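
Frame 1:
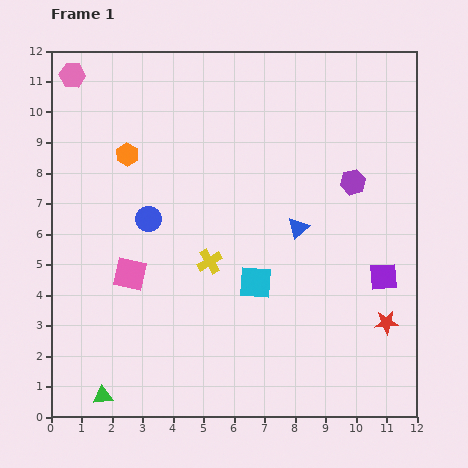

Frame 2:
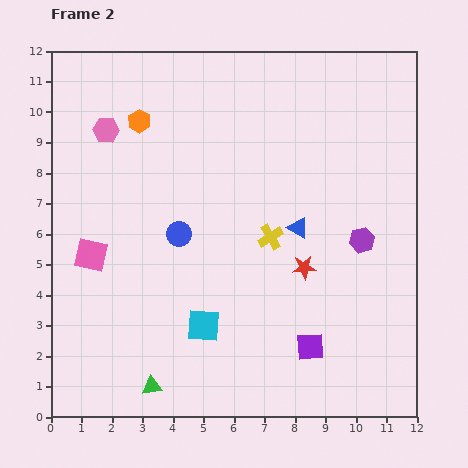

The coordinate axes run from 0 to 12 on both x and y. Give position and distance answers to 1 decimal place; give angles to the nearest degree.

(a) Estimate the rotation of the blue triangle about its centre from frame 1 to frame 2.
48° counter-clockwise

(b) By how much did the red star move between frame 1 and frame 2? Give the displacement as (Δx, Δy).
(-2.7, 1.8)

The red star was at (11.0, 3.1) in frame 1 and (8.3, 4.9) in frame 2.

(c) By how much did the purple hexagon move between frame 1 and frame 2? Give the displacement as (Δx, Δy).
(0.3, -1.9)

The purple hexagon was at (9.9, 7.7) in frame 1 and (10.2, 5.8) in frame 2.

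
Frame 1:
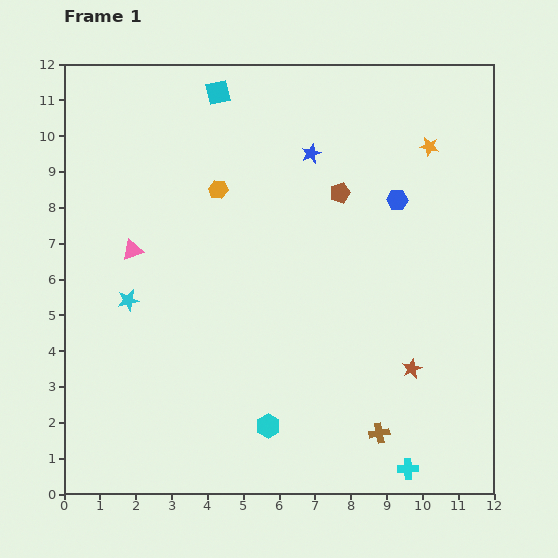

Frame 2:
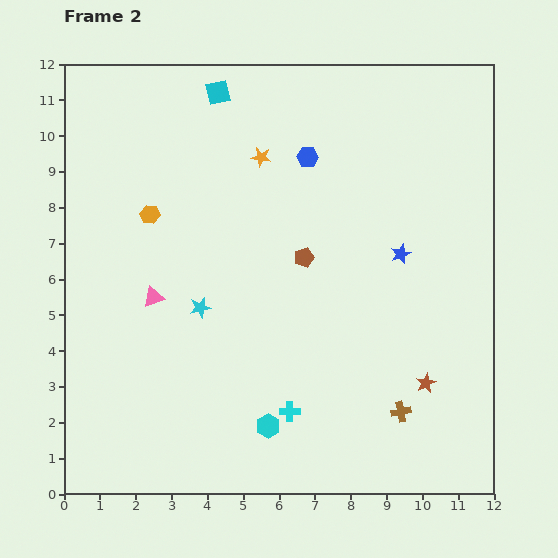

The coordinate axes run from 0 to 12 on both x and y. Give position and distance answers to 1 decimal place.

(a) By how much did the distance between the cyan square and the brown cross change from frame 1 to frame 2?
-0.2

Distance in frame 1: 10.5. Distance in frame 2: 10.3.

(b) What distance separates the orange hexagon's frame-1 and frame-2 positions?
2.0

The orange hexagon moved from (4.3, 8.5) to (2.4, 7.8), a distance of √(1.9² + 0.7²) ≈ 2.0.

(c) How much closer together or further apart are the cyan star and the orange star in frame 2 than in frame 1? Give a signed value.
-4.9

Distance in frame 1: 9.4. Distance in frame 2: 4.5.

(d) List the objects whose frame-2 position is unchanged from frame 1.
the cyan square, the cyan hexagon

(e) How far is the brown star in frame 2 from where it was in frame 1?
0.6

The brown star moved from (9.7, 3.5) to (10.1, 3.1), a distance of √(0.4² + 0.4²) ≈ 0.6.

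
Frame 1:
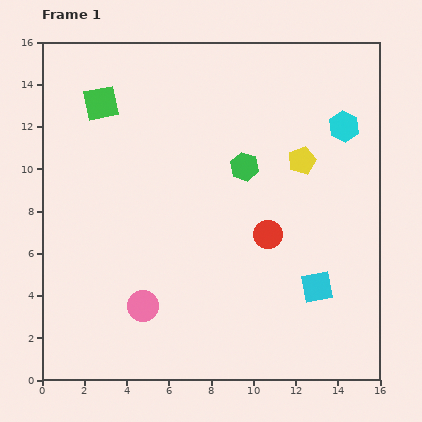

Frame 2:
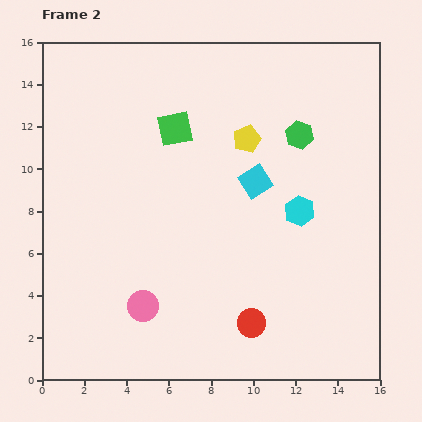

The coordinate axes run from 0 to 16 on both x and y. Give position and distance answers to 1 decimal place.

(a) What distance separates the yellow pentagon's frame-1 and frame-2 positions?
2.8

The yellow pentagon moved from (12.3, 10.4) to (9.7, 11.4), a distance of √(2.6² + 1.0²) ≈ 2.8.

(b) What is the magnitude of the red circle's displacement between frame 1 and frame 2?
4.3

The red circle moved from (10.7, 6.9) to (9.9, 2.7), a distance of √(0.8² + 4.2²) ≈ 4.3.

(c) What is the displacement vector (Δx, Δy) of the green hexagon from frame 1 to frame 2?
(2.6, 1.5)

The green hexagon was at (9.6, 10.1) in frame 1 and (12.2, 11.6) in frame 2.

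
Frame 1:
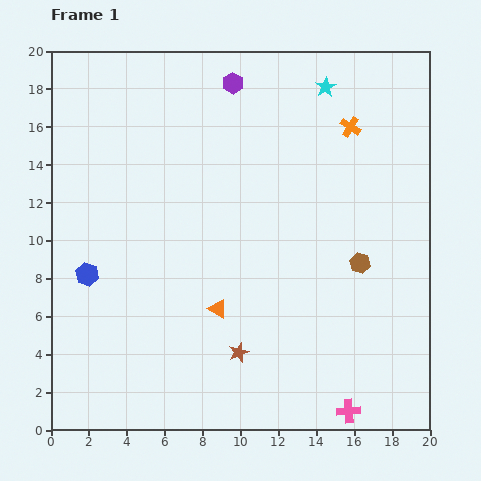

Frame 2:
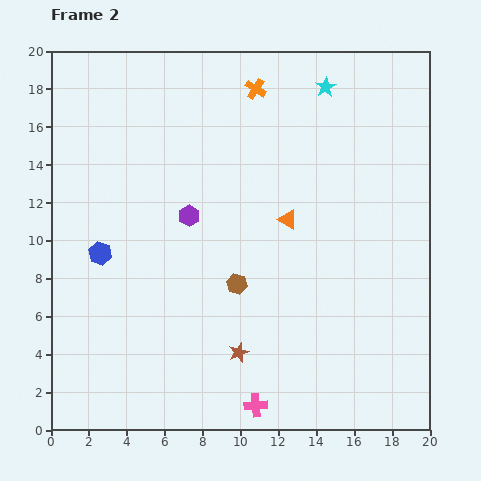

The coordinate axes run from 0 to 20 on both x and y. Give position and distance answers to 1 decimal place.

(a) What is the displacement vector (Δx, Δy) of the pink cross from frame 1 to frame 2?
(-4.9, 0.3)

The pink cross was at (15.7, 1.0) in frame 1 and (10.8, 1.3) in frame 2.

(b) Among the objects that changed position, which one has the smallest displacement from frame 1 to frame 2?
the blue hexagon

(moved 1.3)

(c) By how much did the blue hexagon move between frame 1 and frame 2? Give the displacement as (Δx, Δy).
(0.7, 1.1)

The blue hexagon was at (1.9, 8.2) in frame 1 and (2.6, 9.3) in frame 2.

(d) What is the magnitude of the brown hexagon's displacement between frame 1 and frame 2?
6.6

The brown hexagon moved from (16.3, 8.8) to (9.8, 7.7), a distance of √(6.5² + 1.1²) ≈ 6.6.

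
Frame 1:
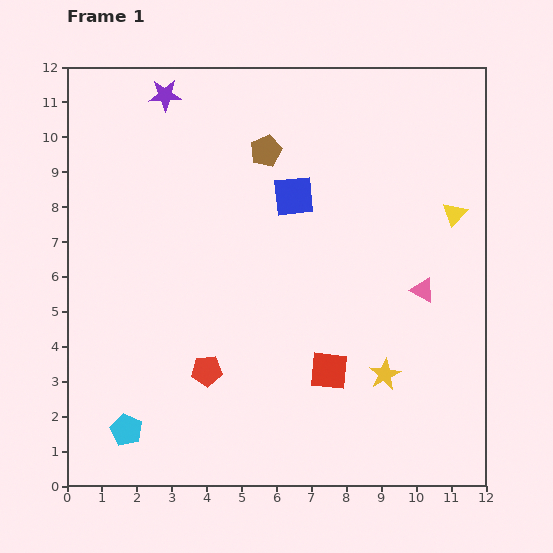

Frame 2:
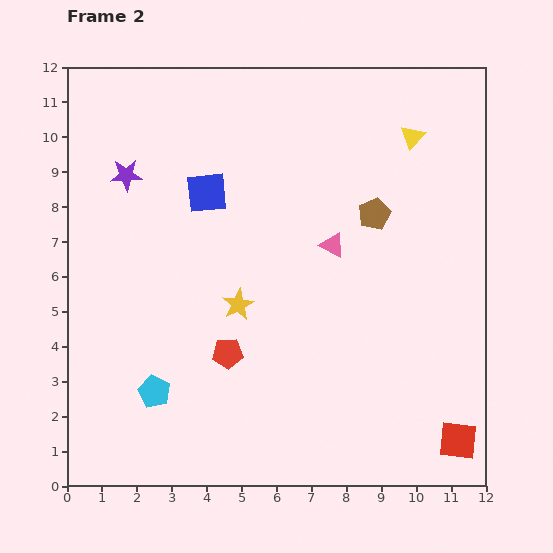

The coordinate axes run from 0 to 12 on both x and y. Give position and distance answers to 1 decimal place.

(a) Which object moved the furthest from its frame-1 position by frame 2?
the yellow star

(moved 4.7; next 4.2)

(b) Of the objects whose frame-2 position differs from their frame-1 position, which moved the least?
the red pentagon

(moved 0.8)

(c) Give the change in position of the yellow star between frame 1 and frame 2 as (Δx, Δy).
(-4.2, 2.0)

The yellow star was at (9.1, 3.2) in frame 1 and (4.9, 5.2) in frame 2.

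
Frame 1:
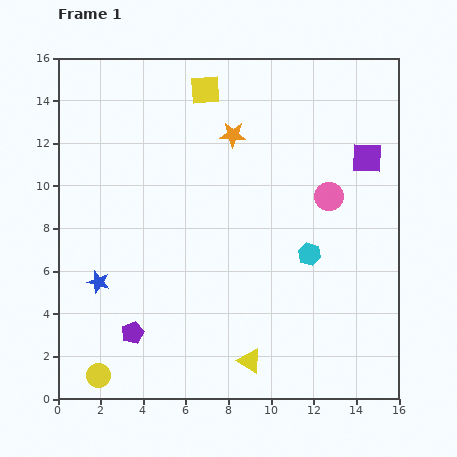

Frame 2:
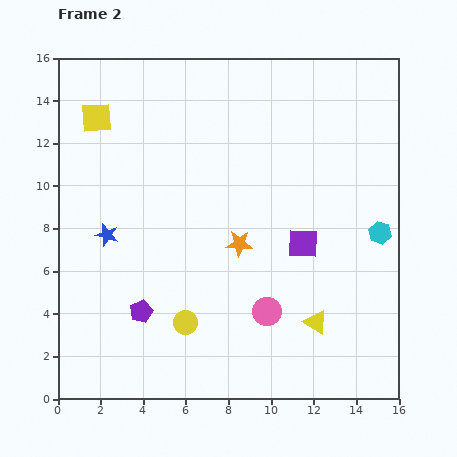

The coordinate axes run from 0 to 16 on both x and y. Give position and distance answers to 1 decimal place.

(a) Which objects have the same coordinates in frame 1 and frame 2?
none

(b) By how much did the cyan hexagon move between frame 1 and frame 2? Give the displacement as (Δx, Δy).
(3.3, 1.0)

The cyan hexagon was at (11.8, 6.8) in frame 1 and (15.1, 7.8) in frame 2.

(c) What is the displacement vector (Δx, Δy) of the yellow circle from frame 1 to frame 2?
(4.1, 2.5)

The yellow circle was at (1.9, 1.1) in frame 1 and (6.0, 3.6) in frame 2.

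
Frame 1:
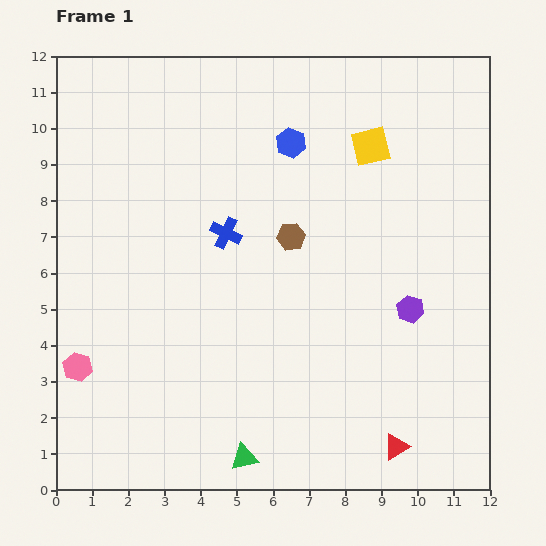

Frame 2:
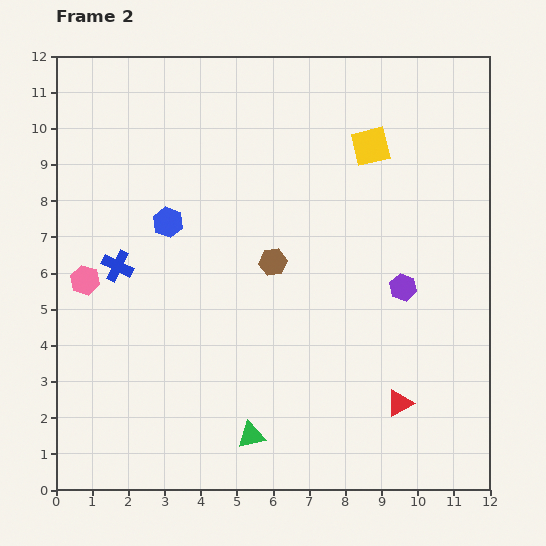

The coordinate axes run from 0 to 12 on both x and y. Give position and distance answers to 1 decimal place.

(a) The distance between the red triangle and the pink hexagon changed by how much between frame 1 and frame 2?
+0.2

Distance in frame 1: 9.1. Distance in frame 2: 9.3.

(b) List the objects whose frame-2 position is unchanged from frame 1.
the yellow square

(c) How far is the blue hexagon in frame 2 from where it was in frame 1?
4.0

The blue hexagon moved from (6.5, 9.6) to (3.1, 7.4), a distance of √(3.4² + 2.2²) ≈ 4.0.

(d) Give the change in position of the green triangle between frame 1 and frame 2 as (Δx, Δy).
(0.2, 0.6)

The green triangle was at (5.2, 0.9) in frame 1 and (5.4, 1.5) in frame 2.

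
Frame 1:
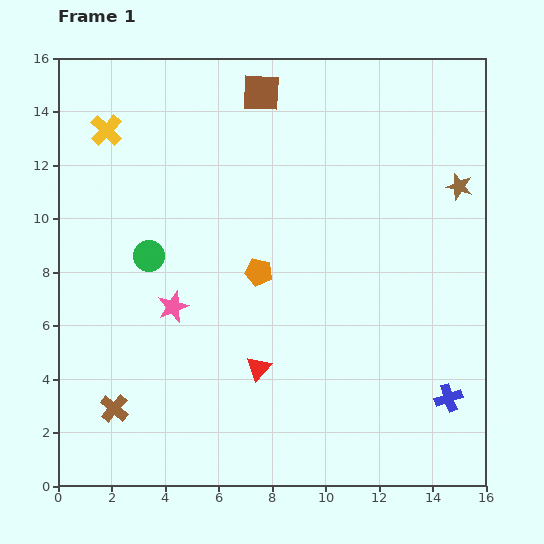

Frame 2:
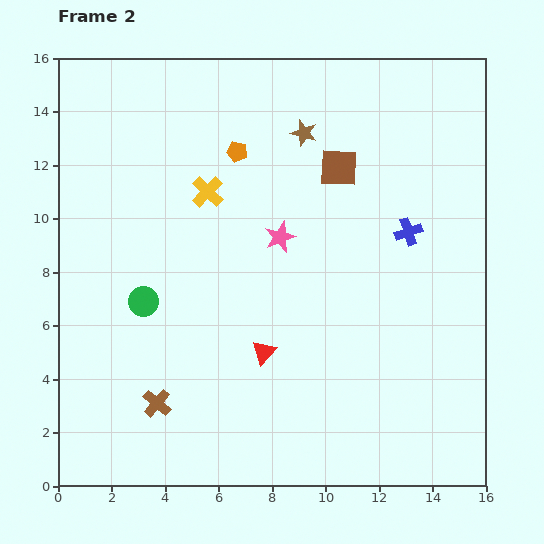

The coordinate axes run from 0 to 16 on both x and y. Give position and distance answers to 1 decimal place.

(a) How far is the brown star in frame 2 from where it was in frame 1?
6.1

The brown star moved from (15.0, 11.2) to (9.2, 13.2), a distance of √(5.8² + 2.0²) ≈ 6.1.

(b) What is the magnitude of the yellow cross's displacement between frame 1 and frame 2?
4.4

The yellow cross moved from (1.8, 13.3) to (5.6, 11.0), a distance of √(3.8² + 2.3²) ≈ 4.4.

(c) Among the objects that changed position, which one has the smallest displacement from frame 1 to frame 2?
the red triangle

(moved 0.6)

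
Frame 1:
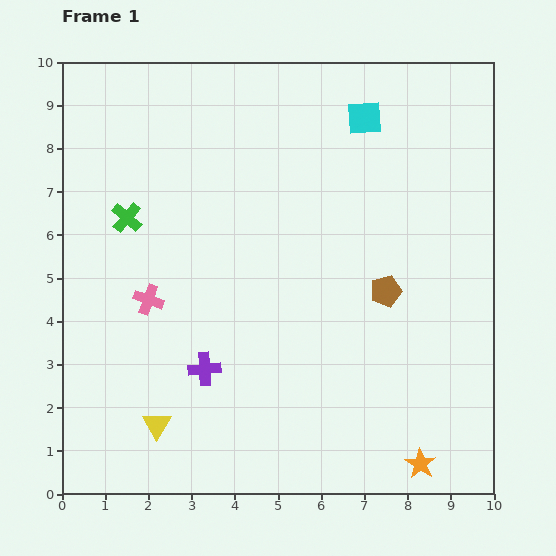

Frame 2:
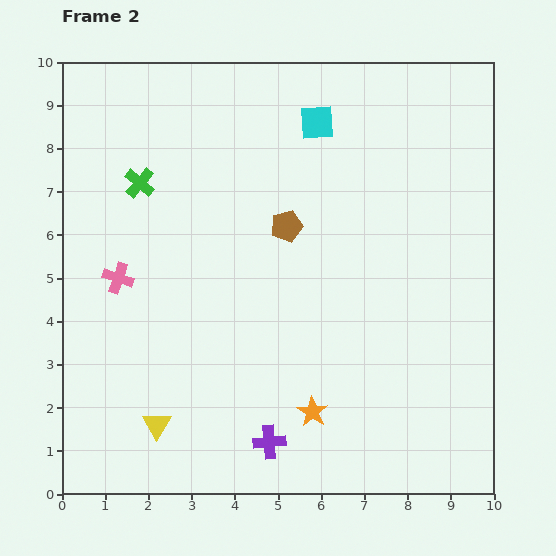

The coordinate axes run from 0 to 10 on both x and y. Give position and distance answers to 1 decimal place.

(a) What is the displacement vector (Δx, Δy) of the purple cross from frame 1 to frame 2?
(1.5, -1.7)

The purple cross was at (3.3, 2.9) in frame 1 and (4.8, 1.2) in frame 2.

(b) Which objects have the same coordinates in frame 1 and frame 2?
the yellow triangle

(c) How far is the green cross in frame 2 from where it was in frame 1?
0.9

The green cross moved from (1.5, 6.4) to (1.8, 7.2), a distance of √(0.3² + 0.8²) ≈ 0.9.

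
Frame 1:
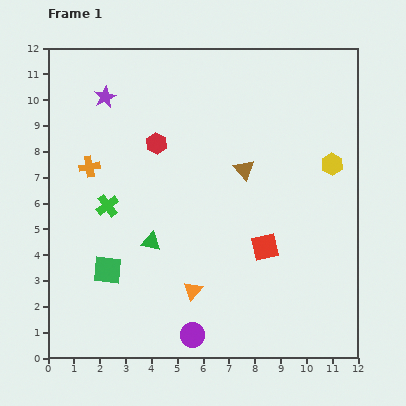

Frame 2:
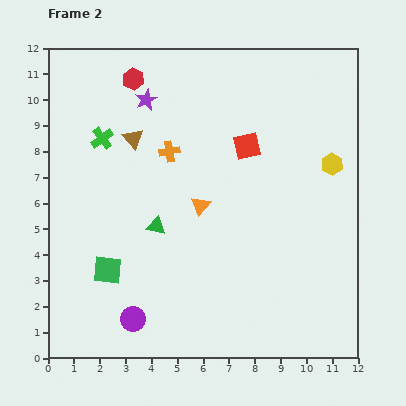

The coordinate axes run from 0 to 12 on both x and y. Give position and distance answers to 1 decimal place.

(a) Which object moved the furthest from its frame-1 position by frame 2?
the brown triangle

(moved 4.5; next 4.0)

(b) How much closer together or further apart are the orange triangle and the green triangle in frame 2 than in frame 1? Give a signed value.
-0.6

Distance in frame 1: 2.5. Distance in frame 2: 1.9.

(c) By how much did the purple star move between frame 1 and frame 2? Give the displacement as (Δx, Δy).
(1.6, -0.1)

The purple star was at (2.2, 10.1) in frame 1 and (3.8, 10.0) in frame 2.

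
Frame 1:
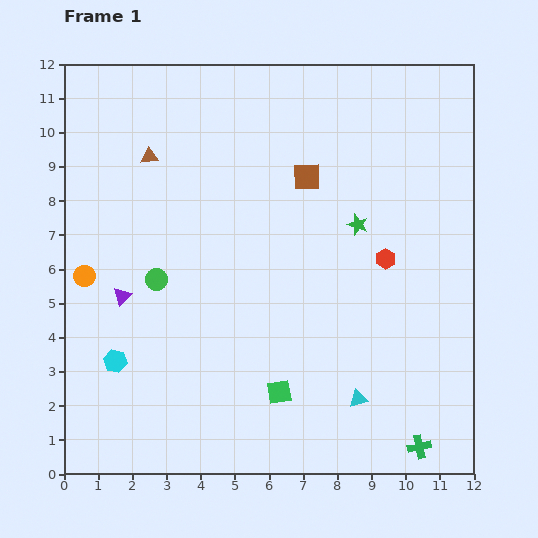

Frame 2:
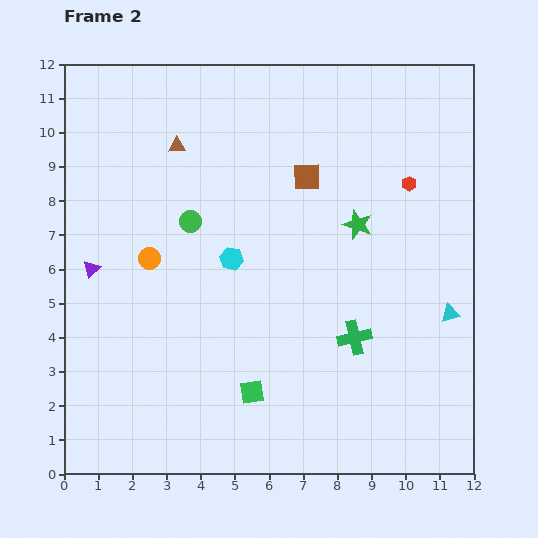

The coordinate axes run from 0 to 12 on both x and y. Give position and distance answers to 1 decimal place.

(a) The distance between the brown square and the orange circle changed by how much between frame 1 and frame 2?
-1.9

Distance in frame 1: 7.1. Distance in frame 2: 5.2.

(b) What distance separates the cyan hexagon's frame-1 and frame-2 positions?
4.5

The cyan hexagon moved from (1.5, 3.3) to (4.9, 6.3), a distance of √(3.4² + 3.0²) ≈ 4.5.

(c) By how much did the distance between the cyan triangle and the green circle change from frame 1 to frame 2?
+1.2

Distance in frame 1: 6.9. Distance in frame 2: 8.1.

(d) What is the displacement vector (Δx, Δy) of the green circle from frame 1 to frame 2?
(1.0, 1.7)

The green circle was at (2.7, 5.7) in frame 1 and (3.7, 7.4) in frame 2.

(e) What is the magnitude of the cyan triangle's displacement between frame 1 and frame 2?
3.7

The cyan triangle moved from (8.6, 2.2) to (11.3, 4.7), a distance of √(2.7² + 2.5²) ≈ 3.7.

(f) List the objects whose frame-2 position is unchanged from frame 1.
the green star, the brown square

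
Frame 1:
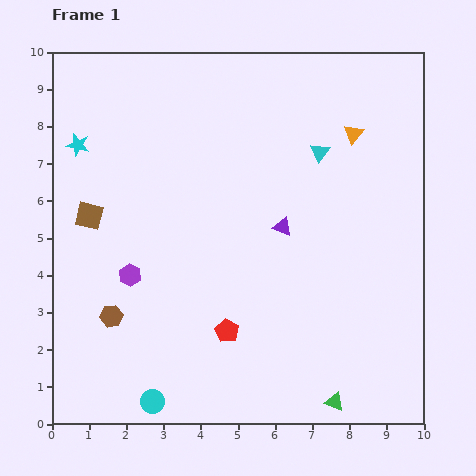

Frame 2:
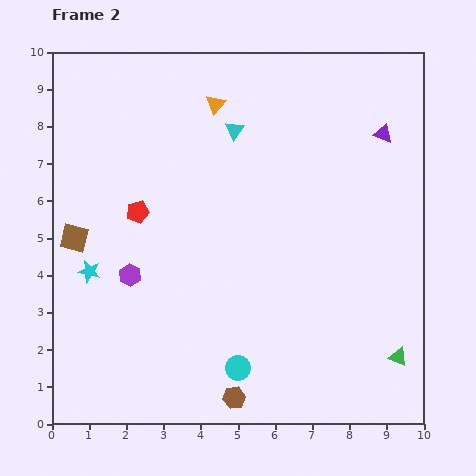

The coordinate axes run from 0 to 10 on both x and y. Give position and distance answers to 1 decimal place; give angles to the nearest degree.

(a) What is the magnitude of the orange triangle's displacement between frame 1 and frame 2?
3.8

The orange triangle moved from (8.1, 7.8) to (4.4, 8.6), a distance of √(3.7² + 0.8²) ≈ 3.8.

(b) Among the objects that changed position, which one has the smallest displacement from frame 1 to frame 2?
the brown square

(moved 0.7)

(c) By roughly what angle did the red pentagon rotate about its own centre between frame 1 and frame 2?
28° clockwise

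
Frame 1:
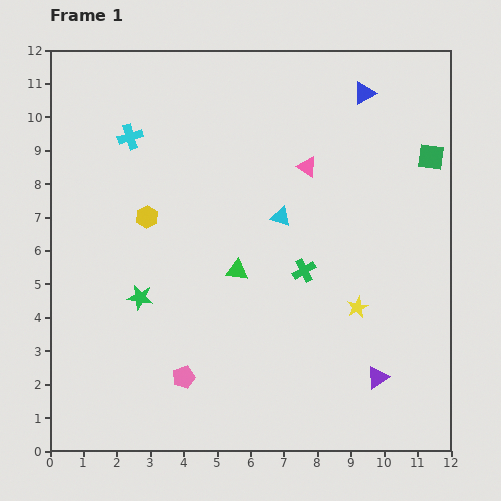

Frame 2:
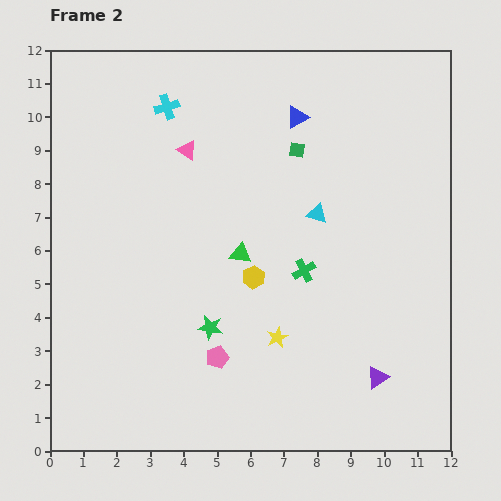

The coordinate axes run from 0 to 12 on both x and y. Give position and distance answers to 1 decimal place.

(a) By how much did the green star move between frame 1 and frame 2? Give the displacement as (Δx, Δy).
(2.1, -0.9)

The green star was at (2.7, 4.6) in frame 1 and (4.8, 3.7) in frame 2.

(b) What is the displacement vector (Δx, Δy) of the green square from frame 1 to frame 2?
(-4.0, 0.2)

The green square was at (11.4, 8.8) in frame 1 and (7.4, 9.0) in frame 2.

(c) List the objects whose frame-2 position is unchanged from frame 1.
the green cross, the purple triangle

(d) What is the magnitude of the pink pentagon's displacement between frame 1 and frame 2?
1.2

The pink pentagon moved from (4.0, 2.2) to (5.0, 2.8), a distance of √(1.0² + 0.6²) ≈ 1.2.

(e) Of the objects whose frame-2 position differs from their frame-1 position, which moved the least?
the green triangle

(moved 0.5)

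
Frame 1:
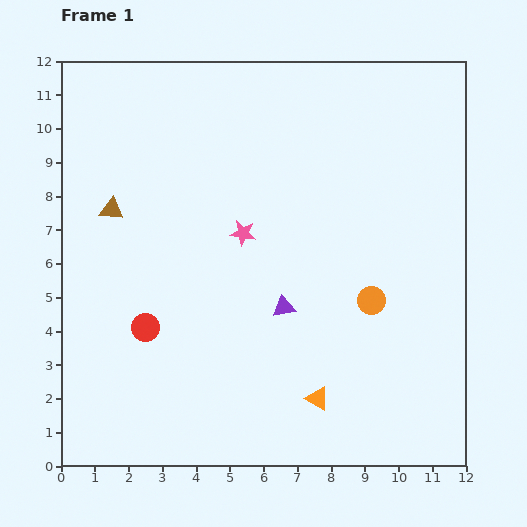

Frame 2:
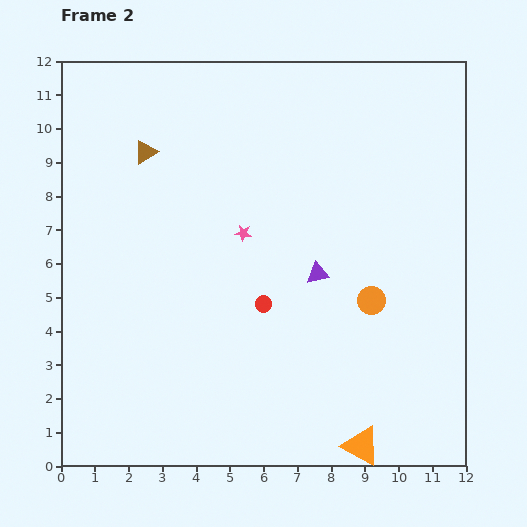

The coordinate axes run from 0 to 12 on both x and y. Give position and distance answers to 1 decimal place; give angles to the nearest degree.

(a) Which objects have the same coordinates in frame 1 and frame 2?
the pink star, the orange circle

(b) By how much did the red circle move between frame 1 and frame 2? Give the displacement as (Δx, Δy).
(3.5, 0.7)

The red circle was at (2.5, 4.1) in frame 1 and (6.0, 4.8) in frame 2.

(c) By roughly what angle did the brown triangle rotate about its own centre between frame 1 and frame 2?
37° counter-clockwise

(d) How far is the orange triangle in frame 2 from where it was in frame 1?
1.9

The orange triangle moved from (7.6, 2.0) to (8.9, 0.6), a distance of √(1.3² + 1.4²) ≈ 1.9.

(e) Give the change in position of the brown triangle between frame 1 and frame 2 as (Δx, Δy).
(1.0, 1.7)

The brown triangle was at (1.5, 7.6) in frame 1 and (2.5, 9.3) in frame 2.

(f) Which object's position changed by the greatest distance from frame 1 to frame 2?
the red circle

(moved 3.6; next 2.0)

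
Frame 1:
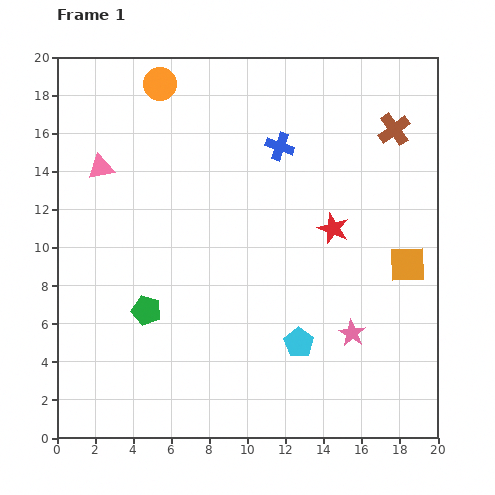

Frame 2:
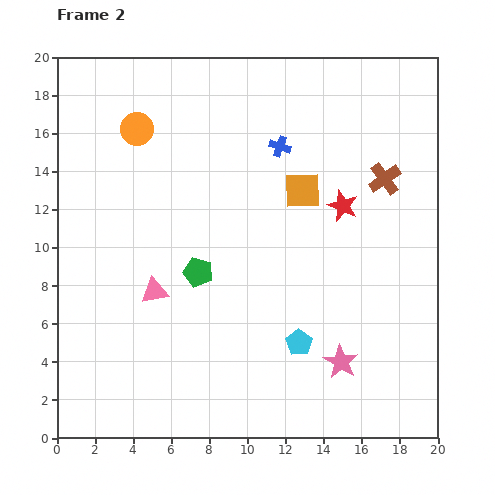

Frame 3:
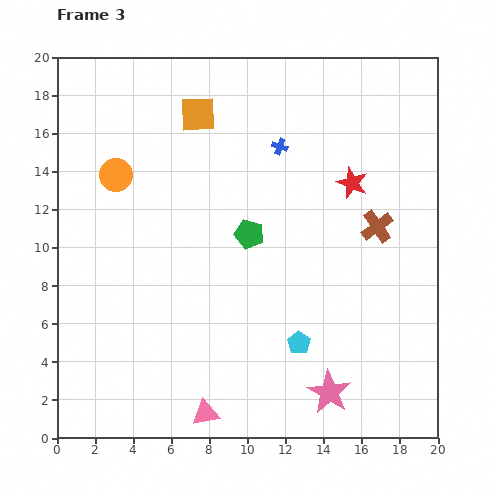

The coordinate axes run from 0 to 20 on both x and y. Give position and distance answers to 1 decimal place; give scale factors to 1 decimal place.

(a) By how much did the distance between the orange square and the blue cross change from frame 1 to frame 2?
-6.5

Distance in frame 1: 9.1. Distance in frame 2: 2.6.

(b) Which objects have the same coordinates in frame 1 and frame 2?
the blue cross, the cyan pentagon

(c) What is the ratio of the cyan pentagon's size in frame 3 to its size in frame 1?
0.8×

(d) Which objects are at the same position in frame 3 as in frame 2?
the blue cross, the cyan pentagon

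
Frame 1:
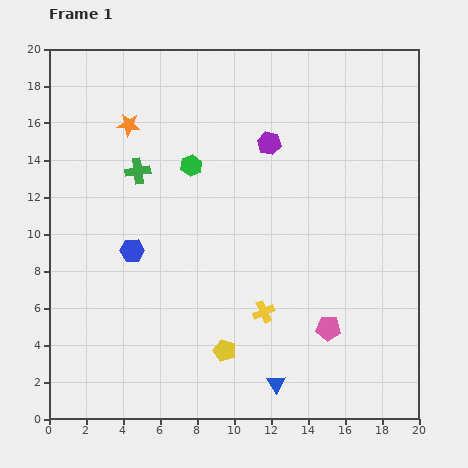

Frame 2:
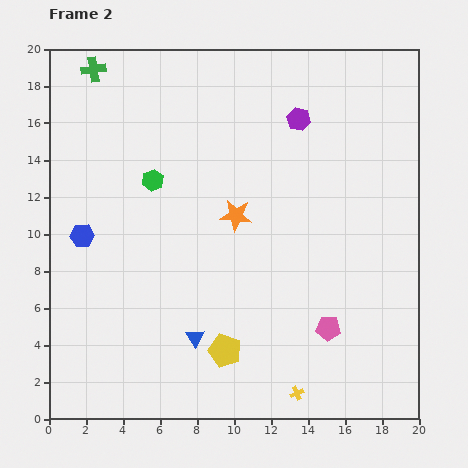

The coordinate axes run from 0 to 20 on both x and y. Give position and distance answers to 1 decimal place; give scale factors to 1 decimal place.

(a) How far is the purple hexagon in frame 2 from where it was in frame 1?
2.1

The purple hexagon moved from (11.9, 14.9) to (13.5, 16.2), a distance of √(1.6² + 1.3²) ≈ 2.1.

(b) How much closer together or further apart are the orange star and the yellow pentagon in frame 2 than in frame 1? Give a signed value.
-6.0

Distance in frame 1: 13.3. Distance in frame 2: 7.3.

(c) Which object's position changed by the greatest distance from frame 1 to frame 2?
the orange star

(moved 7.6; next 6.0)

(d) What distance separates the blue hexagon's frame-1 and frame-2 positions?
2.8

The blue hexagon moved from (4.5, 9.1) to (1.8, 9.9), a distance of √(2.7² + 0.8²) ≈ 2.8.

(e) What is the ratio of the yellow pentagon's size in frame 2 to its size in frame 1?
1.5×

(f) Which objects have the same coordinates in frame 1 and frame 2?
the yellow pentagon, the pink pentagon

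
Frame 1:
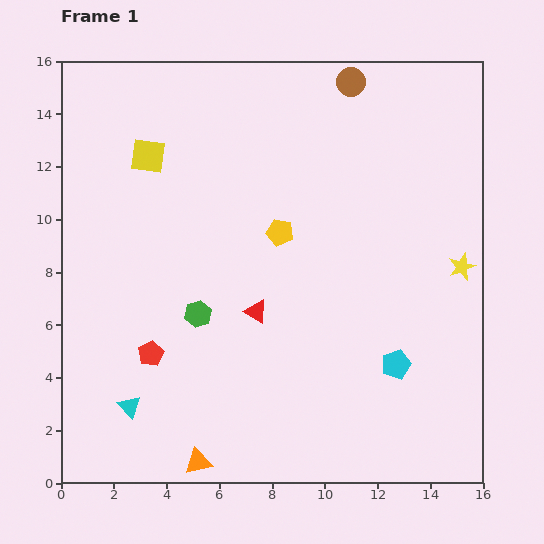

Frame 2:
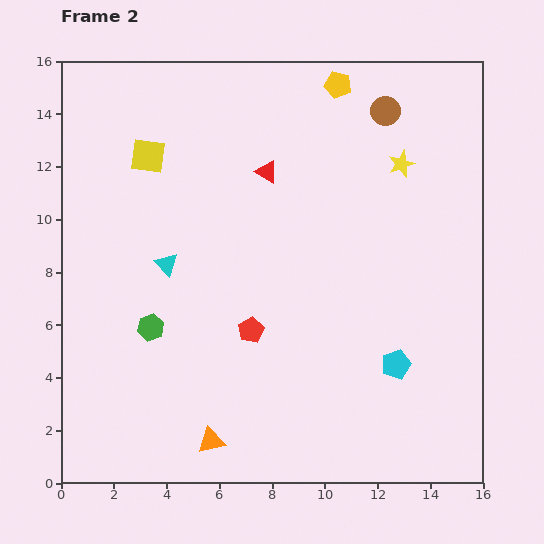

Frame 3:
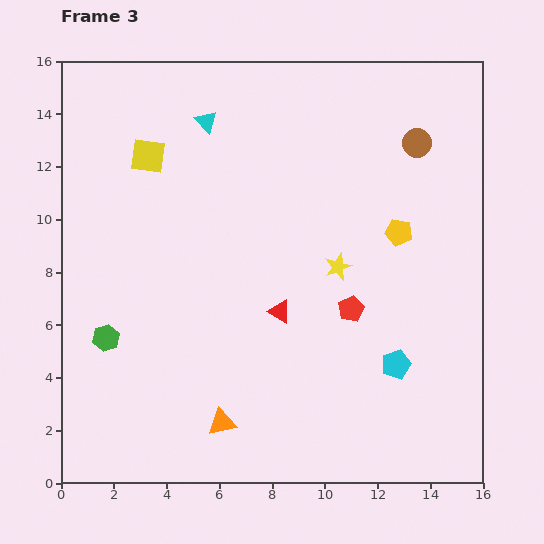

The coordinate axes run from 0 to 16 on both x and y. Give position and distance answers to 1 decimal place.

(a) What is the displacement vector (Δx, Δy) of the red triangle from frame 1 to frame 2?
(0.4, 5.3)

The red triangle was at (7.4, 6.5) in frame 1 and (7.8, 11.8) in frame 2.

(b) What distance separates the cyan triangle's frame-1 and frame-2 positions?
5.6

The cyan triangle moved from (2.6, 2.9) to (4.0, 8.3), a distance of √(1.4² + 5.4²) ≈ 5.6.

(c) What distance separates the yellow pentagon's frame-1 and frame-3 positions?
4.5

The yellow pentagon moved from (8.3, 9.5) to (12.8, 9.5), a distance of √(4.5² + 0.0²) ≈ 4.5.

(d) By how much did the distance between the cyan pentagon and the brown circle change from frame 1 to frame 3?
-2.4

Distance in frame 1: 10.8. Distance in frame 3: 8.4.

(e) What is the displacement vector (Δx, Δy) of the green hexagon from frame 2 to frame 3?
(-1.7, -0.4)

The green hexagon was at (3.4, 5.9) in frame 2 and (1.7, 5.5) in frame 3.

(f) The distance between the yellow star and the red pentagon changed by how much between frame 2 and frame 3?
-6.8

Distance in frame 2: 8.5. Distance in frame 3: 1.7.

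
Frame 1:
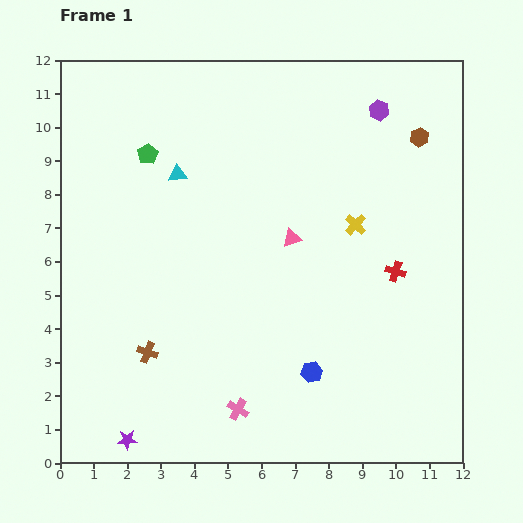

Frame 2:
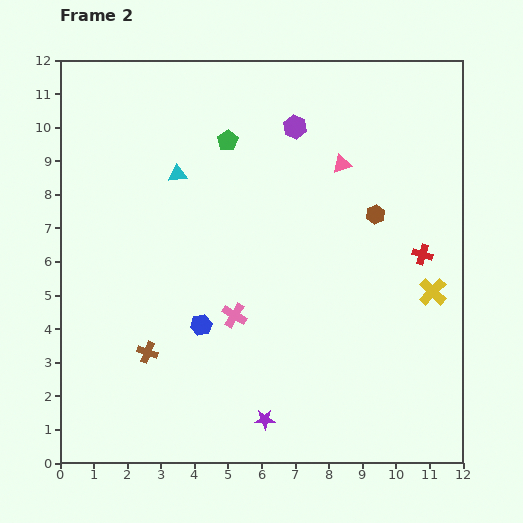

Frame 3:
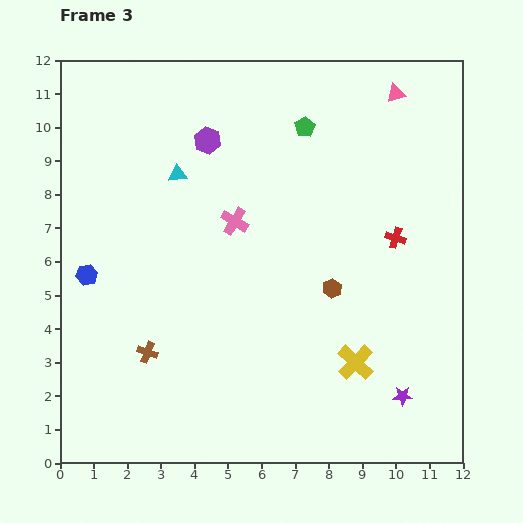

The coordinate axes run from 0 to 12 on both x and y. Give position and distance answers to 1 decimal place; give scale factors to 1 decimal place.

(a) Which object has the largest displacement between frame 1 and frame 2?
the purple star

(moved 4.1; next 3.6)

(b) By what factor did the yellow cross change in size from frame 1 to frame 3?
1.7×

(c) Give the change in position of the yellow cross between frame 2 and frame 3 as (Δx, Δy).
(-2.3, -2.1)

The yellow cross was at (11.1, 5.1) in frame 2 and (8.8, 3.0) in frame 3.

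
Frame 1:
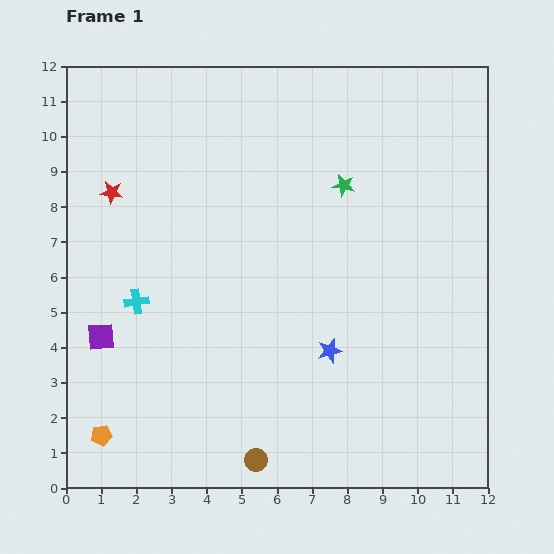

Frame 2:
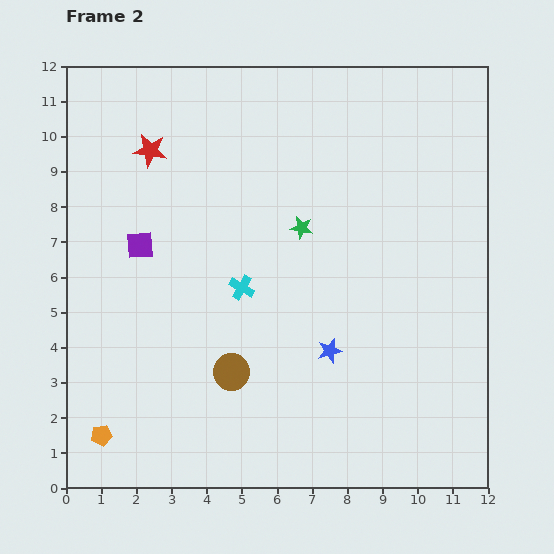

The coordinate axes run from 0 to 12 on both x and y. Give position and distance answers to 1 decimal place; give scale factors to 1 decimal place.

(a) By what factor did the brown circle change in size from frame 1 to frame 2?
1.6×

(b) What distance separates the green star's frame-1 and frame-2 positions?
1.7

The green star moved from (7.9, 8.6) to (6.7, 7.4), a distance of √(1.2² + 1.2²) ≈ 1.7.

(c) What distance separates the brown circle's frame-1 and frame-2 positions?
2.6

The brown circle moved from (5.4, 0.8) to (4.7, 3.3), a distance of √(0.7² + 2.5²) ≈ 2.6.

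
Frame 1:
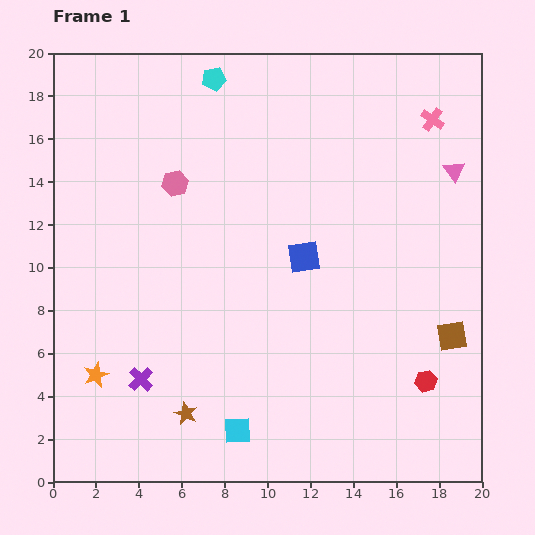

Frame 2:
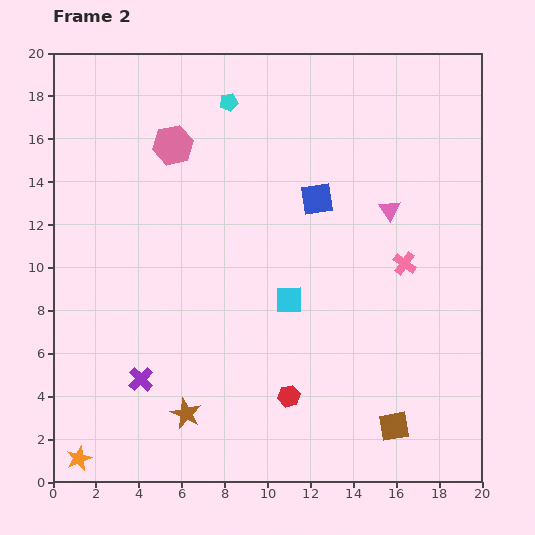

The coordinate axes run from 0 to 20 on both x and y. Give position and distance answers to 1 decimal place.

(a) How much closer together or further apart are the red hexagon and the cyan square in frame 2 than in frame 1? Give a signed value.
-4.6

Distance in frame 1: 9.1. Distance in frame 2: 4.5.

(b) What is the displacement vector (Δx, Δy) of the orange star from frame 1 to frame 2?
(-0.8, -3.9)

The orange star was at (2.0, 5.0) in frame 1 and (1.2, 1.1) in frame 2.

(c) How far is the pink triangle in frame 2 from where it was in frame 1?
3.5

The pink triangle moved from (18.7, 14.5) to (15.7, 12.7), a distance of √(3.0² + 1.8²) ≈ 3.5.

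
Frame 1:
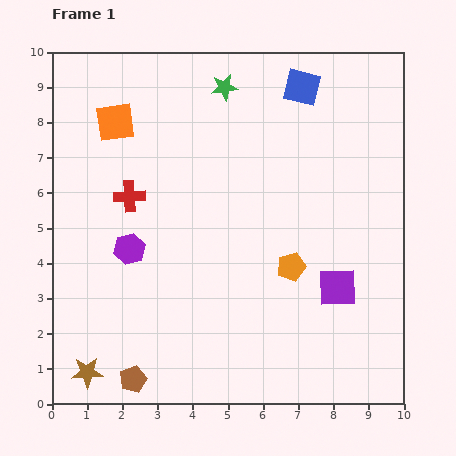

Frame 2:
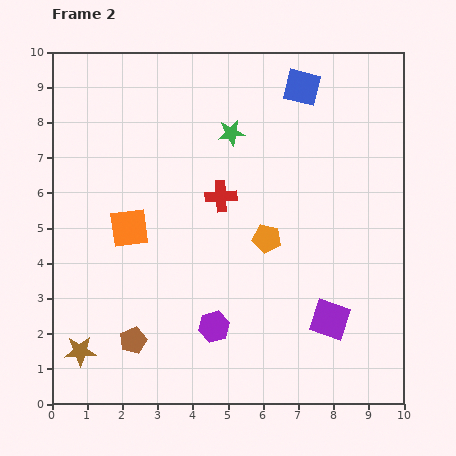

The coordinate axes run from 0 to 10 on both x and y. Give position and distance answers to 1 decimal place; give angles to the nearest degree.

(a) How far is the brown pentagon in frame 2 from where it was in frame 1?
1.1

The brown pentagon moved from (2.3, 0.7) to (2.3, 1.8), a distance of √(0.0² + 1.1²) ≈ 1.1.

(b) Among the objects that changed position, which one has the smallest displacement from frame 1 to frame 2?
the brown star

(moved 0.6)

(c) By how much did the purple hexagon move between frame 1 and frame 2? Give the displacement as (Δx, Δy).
(2.4, -2.2)

The purple hexagon was at (2.2, 4.4) in frame 1 and (4.6, 2.2) in frame 2.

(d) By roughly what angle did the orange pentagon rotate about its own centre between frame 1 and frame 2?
27° clockwise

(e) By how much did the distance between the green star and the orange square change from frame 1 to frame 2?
+0.7

Distance in frame 1: 3.3. Distance in frame 2: 4.0.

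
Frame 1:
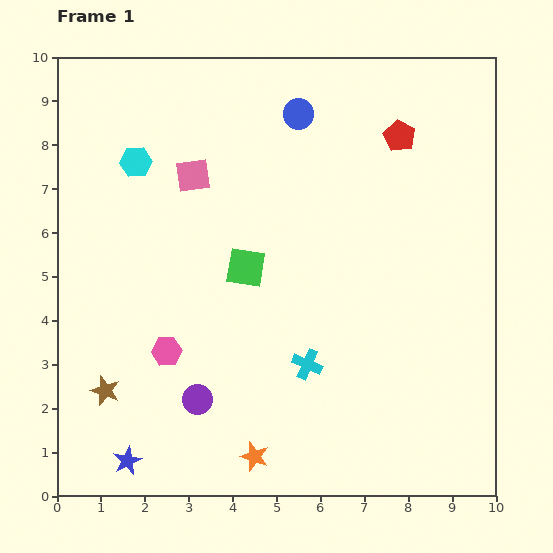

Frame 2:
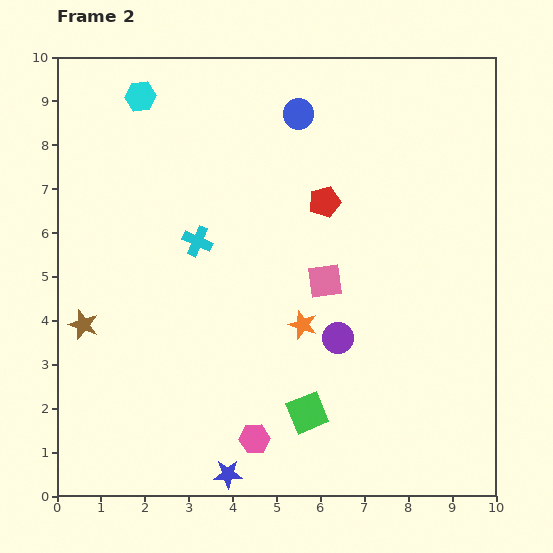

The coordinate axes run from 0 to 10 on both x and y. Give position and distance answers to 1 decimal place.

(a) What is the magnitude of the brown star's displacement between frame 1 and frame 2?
1.6

The brown star moved from (1.1, 2.4) to (0.6, 3.9), a distance of √(0.5² + 1.5²) ≈ 1.6.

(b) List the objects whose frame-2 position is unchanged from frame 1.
the blue circle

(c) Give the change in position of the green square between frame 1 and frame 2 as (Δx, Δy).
(1.4, -3.3)

The green square was at (4.3, 5.2) in frame 1 and (5.7, 1.9) in frame 2.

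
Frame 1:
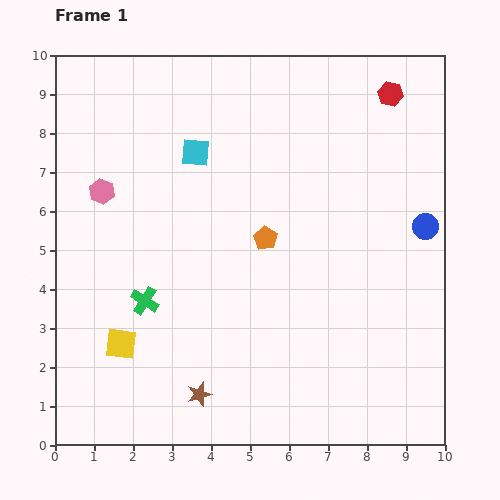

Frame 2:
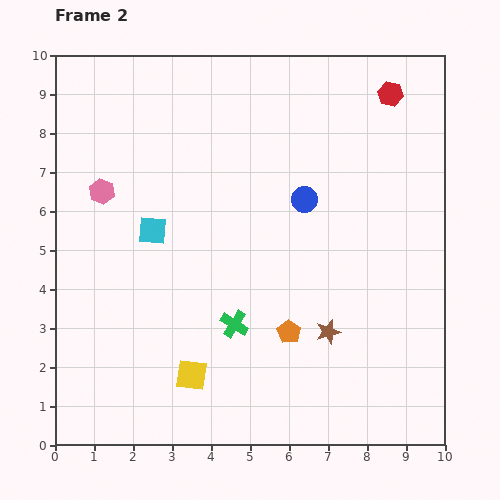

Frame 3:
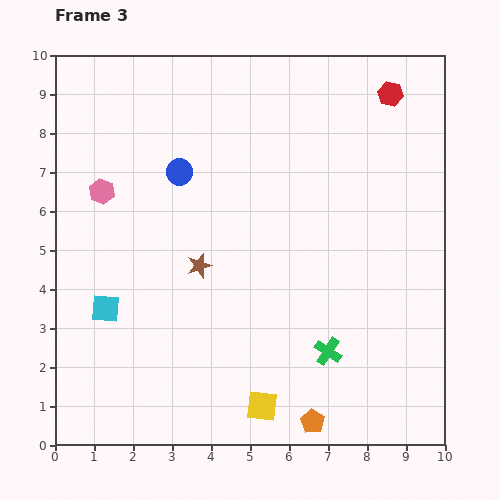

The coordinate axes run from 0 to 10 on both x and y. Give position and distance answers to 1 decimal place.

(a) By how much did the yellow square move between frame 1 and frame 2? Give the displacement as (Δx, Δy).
(1.8, -0.8)

The yellow square was at (1.7, 2.6) in frame 1 and (3.5, 1.8) in frame 2.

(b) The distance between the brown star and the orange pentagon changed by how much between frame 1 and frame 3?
+0.6

Distance in frame 1: 4.3. Distance in frame 3: 4.9.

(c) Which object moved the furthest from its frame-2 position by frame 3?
the brown star

(moved 3.7; next 3.3)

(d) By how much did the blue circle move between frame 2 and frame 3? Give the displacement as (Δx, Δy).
(-3.2, 0.7)

The blue circle was at (6.4, 6.3) in frame 2 and (3.2, 7.0) in frame 3.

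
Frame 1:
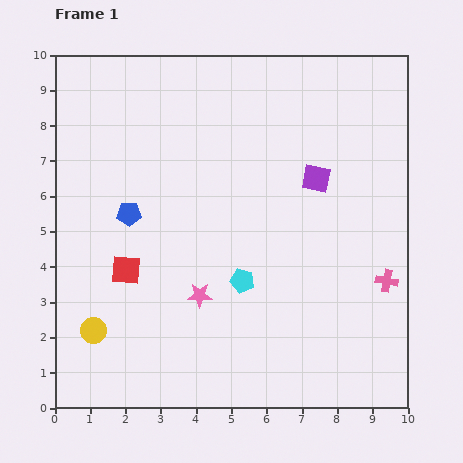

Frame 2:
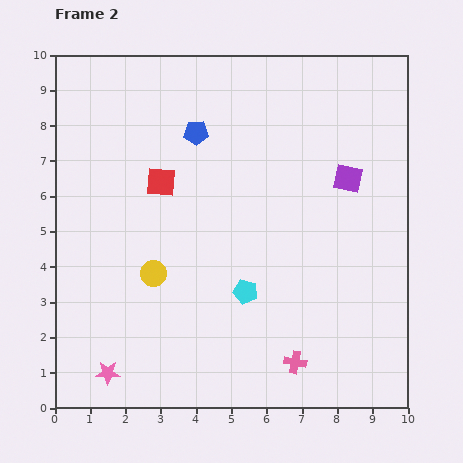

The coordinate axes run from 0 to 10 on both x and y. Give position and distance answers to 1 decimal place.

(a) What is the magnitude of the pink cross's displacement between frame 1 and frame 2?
3.5

The pink cross moved from (9.4, 3.6) to (6.8, 1.3), a distance of √(2.6² + 2.3²) ≈ 3.5.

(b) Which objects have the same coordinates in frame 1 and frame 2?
none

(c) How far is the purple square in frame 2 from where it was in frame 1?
0.9

The purple square moved from (7.4, 6.5) to (8.3, 6.5), a distance of √(0.9² + 0.0²) ≈ 0.9.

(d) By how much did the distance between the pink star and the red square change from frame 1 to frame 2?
+3.4

Distance in frame 1: 2.2. Distance in frame 2: 5.6.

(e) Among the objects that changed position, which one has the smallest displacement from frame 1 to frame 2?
the cyan pentagon

(moved 0.3)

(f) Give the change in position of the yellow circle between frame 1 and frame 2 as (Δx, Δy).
(1.7, 1.6)

The yellow circle was at (1.1, 2.2) in frame 1 and (2.8, 3.8) in frame 2.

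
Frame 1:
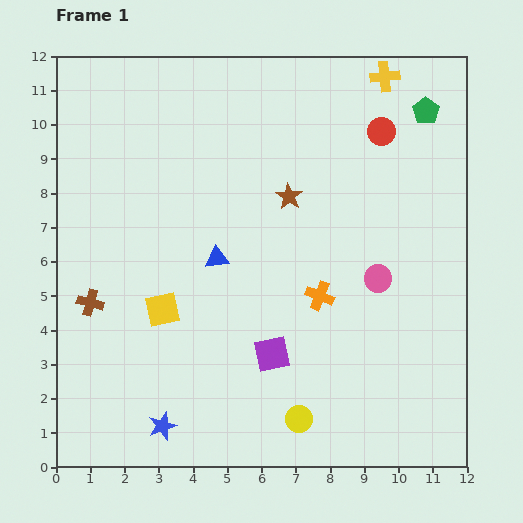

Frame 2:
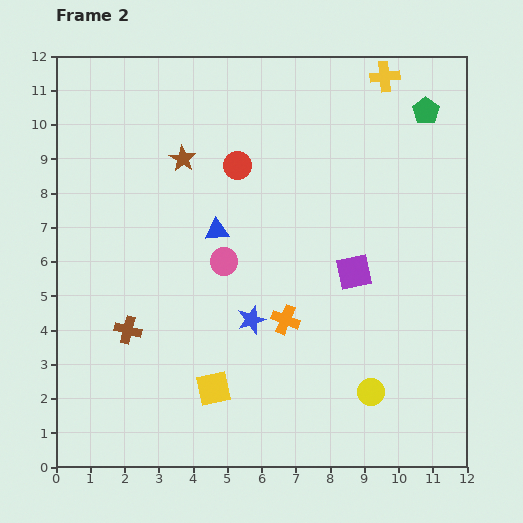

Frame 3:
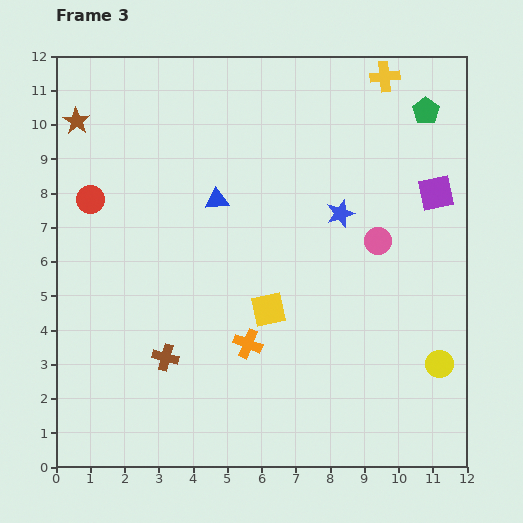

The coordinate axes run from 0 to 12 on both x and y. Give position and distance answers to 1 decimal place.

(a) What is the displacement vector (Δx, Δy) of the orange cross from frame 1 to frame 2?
(-1.0, -0.7)

The orange cross was at (7.7, 5.0) in frame 1 and (6.7, 4.3) in frame 2.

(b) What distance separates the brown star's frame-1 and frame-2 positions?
3.3

The brown star moved from (6.8, 7.9) to (3.7, 9.0), a distance of √(3.1² + 1.1²) ≈ 3.3.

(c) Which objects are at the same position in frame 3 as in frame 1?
the green pentagon, the yellow cross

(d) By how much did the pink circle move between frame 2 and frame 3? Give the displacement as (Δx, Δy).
(4.5, 0.6)

The pink circle was at (4.9, 6.0) in frame 2 and (9.4, 6.6) in frame 3.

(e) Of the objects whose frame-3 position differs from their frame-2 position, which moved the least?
the blue triangle

(moved 0.9)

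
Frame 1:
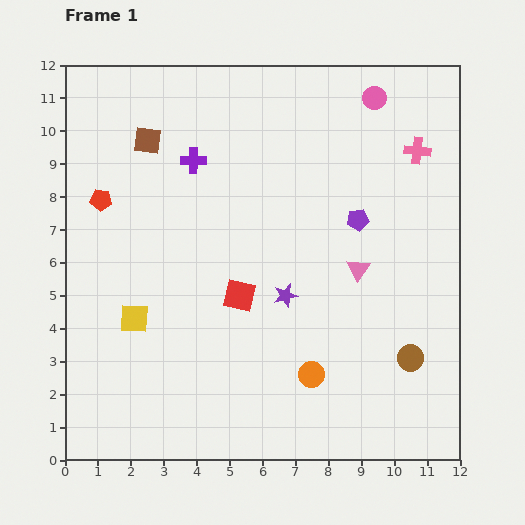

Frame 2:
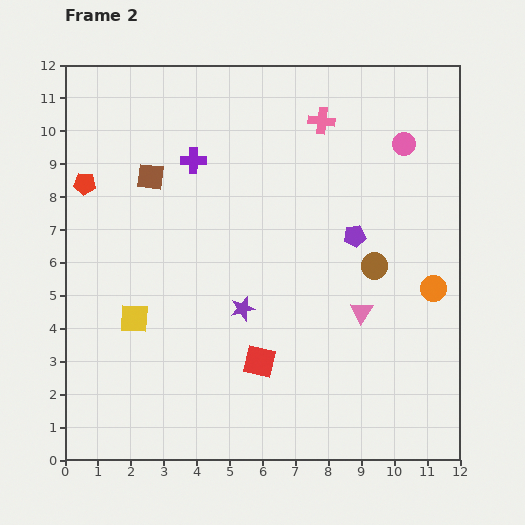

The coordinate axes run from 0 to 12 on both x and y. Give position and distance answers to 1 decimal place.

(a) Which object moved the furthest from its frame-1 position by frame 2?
the orange circle

(moved 4.5; next 3.0)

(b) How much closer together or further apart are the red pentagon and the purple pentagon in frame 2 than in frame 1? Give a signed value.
+0.6

Distance in frame 1: 7.8. Distance in frame 2: 8.4.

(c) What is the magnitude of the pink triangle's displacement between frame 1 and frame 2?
1.3

The pink triangle moved from (8.9, 5.8) to (9.0, 4.5), a distance of √(0.1² + 1.3²) ≈ 1.3.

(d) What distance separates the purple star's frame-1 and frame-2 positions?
1.4

The purple star moved from (6.7, 5.0) to (5.4, 4.6), a distance of √(1.3² + 0.4²) ≈ 1.4.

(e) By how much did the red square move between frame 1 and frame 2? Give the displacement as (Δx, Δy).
(0.6, -2.0)

The red square was at (5.3, 5.0) in frame 1 and (5.9, 3.0) in frame 2.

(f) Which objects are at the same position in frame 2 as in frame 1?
the purple cross, the yellow square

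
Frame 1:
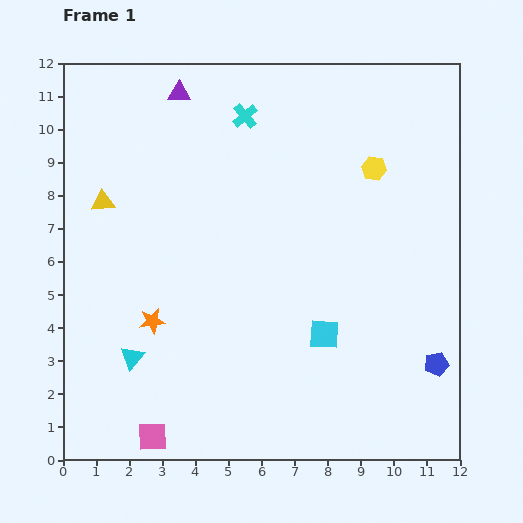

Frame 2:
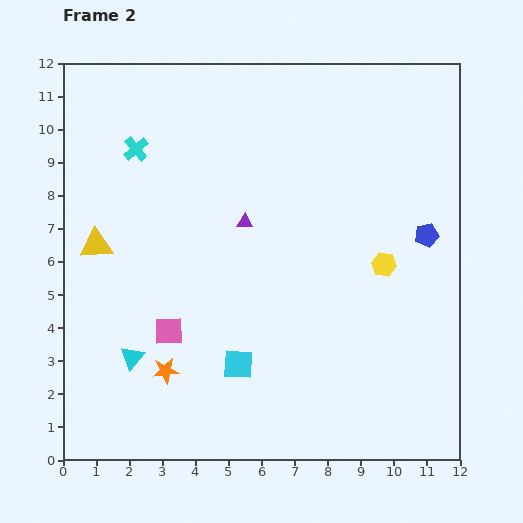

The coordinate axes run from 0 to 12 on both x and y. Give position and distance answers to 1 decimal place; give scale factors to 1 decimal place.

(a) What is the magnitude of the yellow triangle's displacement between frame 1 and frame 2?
1.3

The yellow triangle moved from (1.2, 7.8) to (1.0, 6.5), a distance of √(0.2² + 1.3²) ≈ 1.3.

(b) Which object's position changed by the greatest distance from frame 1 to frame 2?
the purple triangle

(moved 4.4; next 3.9)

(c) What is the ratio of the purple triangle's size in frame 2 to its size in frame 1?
0.7×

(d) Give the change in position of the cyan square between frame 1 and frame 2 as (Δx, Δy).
(-2.6, -0.9)

The cyan square was at (7.9, 3.8) in frame 1 and (5.3, 2.9) in frame 2.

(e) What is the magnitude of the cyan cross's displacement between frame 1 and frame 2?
3.4

The cyan cross moved from (5.5, 10.4) to (2.2, 9.4), a distance of √(3.3² + 1.0²) ≈ 3.4.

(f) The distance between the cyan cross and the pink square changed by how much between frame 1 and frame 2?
-4.5

Distance in frame 1: 10.1. Distance in frame 2: 5.6.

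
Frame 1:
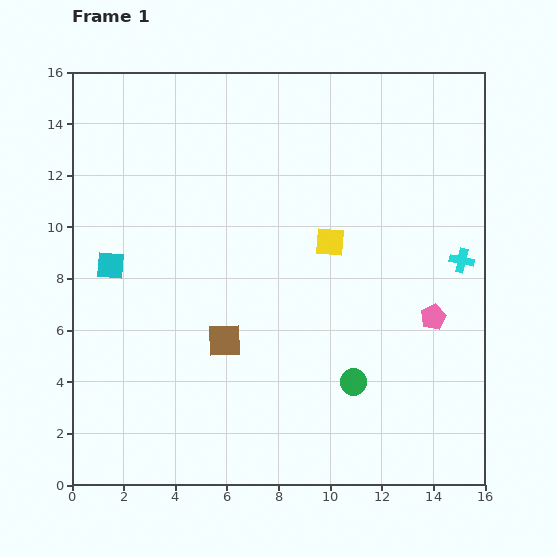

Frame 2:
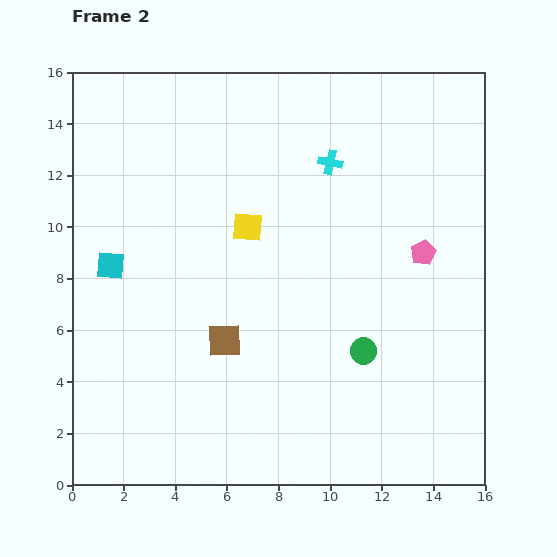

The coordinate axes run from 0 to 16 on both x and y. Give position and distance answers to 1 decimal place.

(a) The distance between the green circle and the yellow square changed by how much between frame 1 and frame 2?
+1.1

Distance in frame 1: 5.5. Distance in frame 2: 6.6.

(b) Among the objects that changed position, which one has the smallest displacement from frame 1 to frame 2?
the green circle

(moved 1.3)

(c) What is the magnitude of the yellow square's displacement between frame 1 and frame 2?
3.3

The yellow square moved from (10.0, 9.4) to (6.8, 10.0), a distance of √(3.2² + 0.6²) ≈ 3.3.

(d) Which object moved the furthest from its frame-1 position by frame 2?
the cyan cross

(moved 6.4; next 3.3)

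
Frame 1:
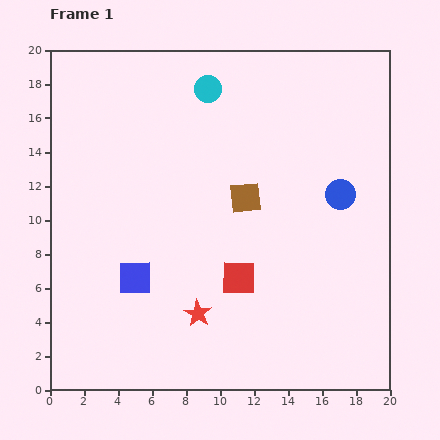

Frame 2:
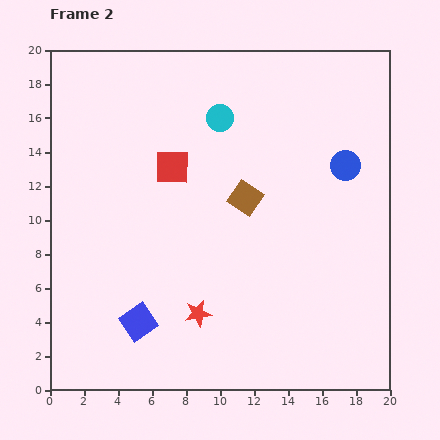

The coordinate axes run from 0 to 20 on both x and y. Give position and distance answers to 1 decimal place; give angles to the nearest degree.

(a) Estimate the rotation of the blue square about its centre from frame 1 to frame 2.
33° counter-clockwise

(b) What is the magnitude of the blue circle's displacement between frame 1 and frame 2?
1.7

The blue circle moved from (17.1, 11.5) to (17.4, 13.2), a distance of √(0.3² + 1.7²) ≈ 1.7.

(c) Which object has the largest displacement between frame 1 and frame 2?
the red square

(moved 7.6; next 2.6)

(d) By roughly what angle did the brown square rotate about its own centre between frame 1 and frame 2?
40° clockwise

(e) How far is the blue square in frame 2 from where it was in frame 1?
2.6

The blue square moved from (5.0, 6.6) to (5.2, 4.0), a distance of √(0.2² + 2.6²) ≈ 2.6.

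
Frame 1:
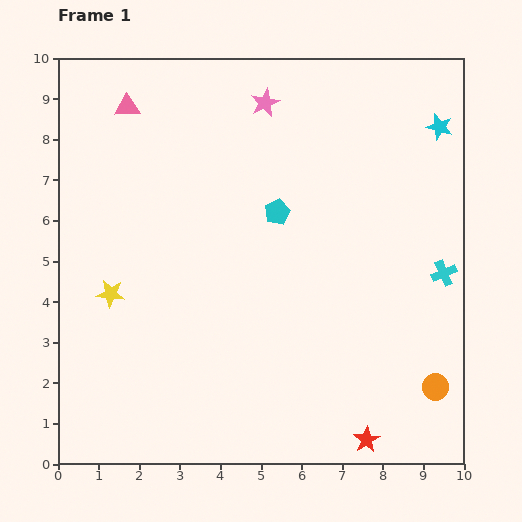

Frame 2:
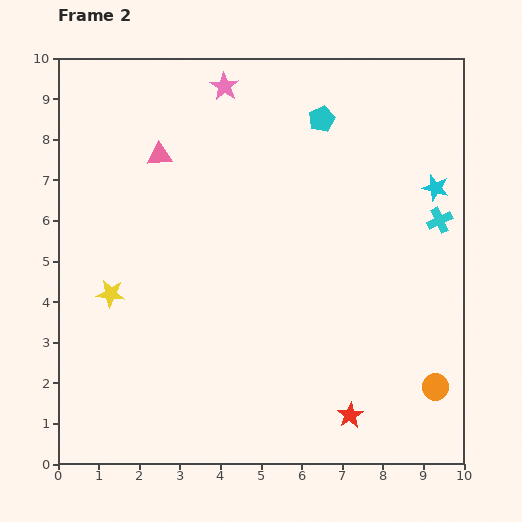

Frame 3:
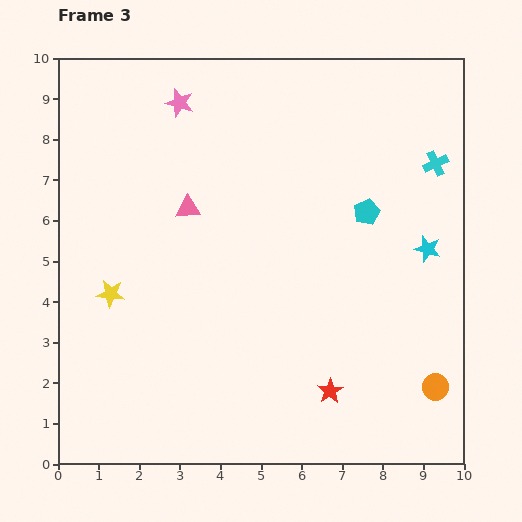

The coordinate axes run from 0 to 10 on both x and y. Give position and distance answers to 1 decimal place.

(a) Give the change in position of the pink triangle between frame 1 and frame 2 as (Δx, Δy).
(0.8, -1.2)

The pink triangle was at (1.7, 8.8) in frame 1 and (2.5, 7.6) in frame 2.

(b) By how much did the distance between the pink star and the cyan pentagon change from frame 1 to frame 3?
+2.6

Distance in frame 1: 2.7. Distance in frame 3: 5.3.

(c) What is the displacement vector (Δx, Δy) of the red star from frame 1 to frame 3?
(-0.9, 1.2)

The red star was at (7.6, 0.6) in frame 1 and (6.7, 1.8) in frame 3.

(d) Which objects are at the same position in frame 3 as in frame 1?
the orange circle, the yellow star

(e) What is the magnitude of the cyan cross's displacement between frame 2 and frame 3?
1.4

The cyan cross moved from (9.4, 6.0) to (9.3, 7.4), a distance of √(0.1² + 1.4²) ≈ 1.4.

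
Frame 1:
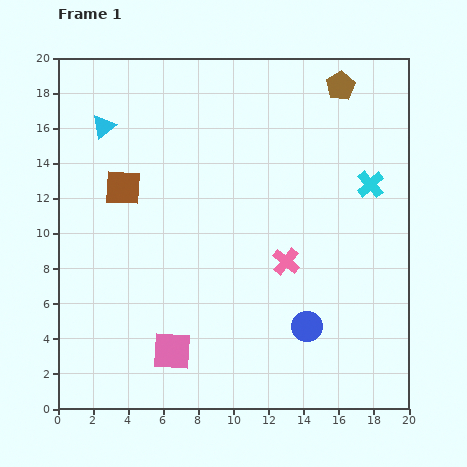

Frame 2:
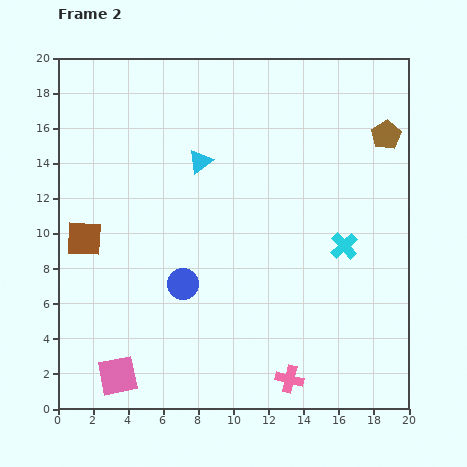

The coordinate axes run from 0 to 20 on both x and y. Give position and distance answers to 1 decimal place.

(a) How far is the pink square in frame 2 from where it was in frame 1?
3.4

The pink square moved from (6.5, 3.3) to (3.4, 1.9), a distance of √(3.1² + 1.4²) ≈ 3.4.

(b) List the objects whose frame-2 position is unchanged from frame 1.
none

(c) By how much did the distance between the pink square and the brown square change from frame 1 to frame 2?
-1.7

Distance in frame 1: 9.7. Distance in frame 2: 8.0.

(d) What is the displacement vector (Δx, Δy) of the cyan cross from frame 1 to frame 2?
(-1.5, -3.5)

The cyan cross was at (17.8, 12.8) in frame 1 and (16.3, 9.3) in frame 2.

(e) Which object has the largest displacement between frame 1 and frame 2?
the blue circle

(moved 7.5; next 6.7)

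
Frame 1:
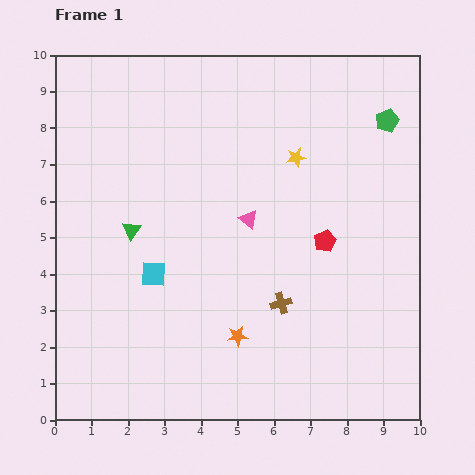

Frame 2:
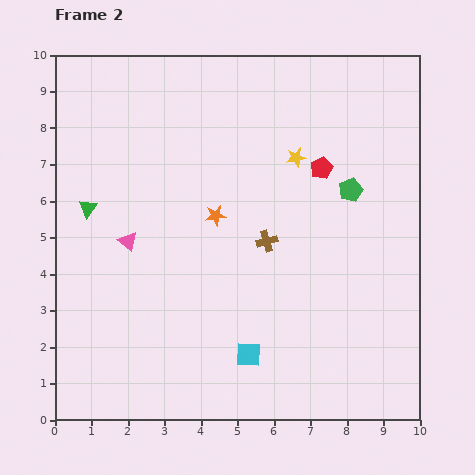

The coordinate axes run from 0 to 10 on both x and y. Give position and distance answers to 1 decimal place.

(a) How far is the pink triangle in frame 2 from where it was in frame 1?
3.4

The pink triangle moved from (5.3, 5.5) to (2.0, 4.9), a distance of √(3.3² + 0.6²) ≈ 3.4.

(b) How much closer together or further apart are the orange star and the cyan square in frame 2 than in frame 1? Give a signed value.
+1.0

Distance in frame 1: 2.9. Distance in frame 2: 3.9.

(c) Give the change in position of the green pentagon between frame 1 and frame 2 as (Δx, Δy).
(-1.0, -1.9)

The green pentagon was at (9.1, 8.2) in frame 1 and (8.1, 6.3) in frame 2.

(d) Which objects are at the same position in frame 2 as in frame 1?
the yellow star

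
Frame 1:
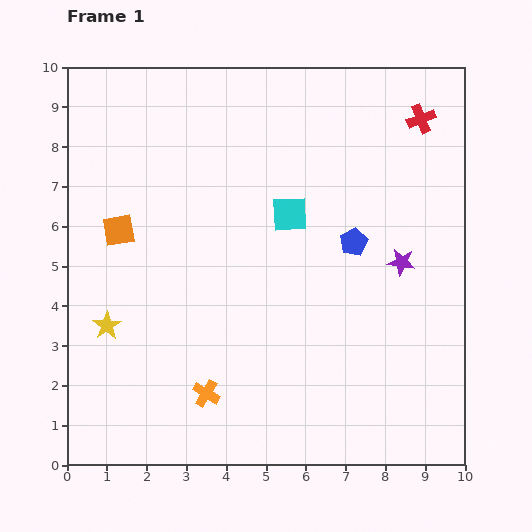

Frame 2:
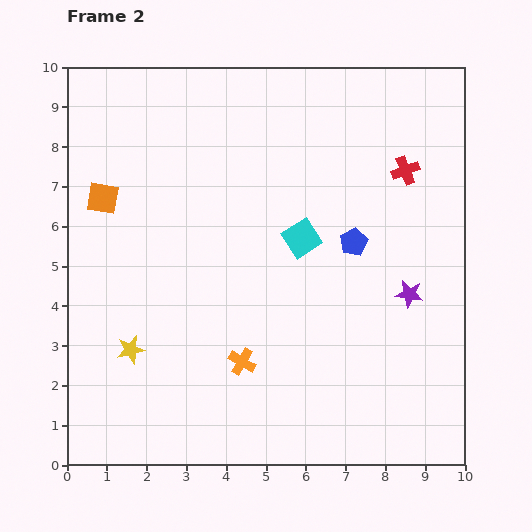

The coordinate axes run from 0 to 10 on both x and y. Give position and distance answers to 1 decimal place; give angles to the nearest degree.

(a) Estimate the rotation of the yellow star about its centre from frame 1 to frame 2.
20° clockwise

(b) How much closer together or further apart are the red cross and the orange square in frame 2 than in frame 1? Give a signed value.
-0.5

Distance in frame 1: 8.1. Distance in frame 2: 7.6.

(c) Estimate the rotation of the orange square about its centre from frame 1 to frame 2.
19° clockwise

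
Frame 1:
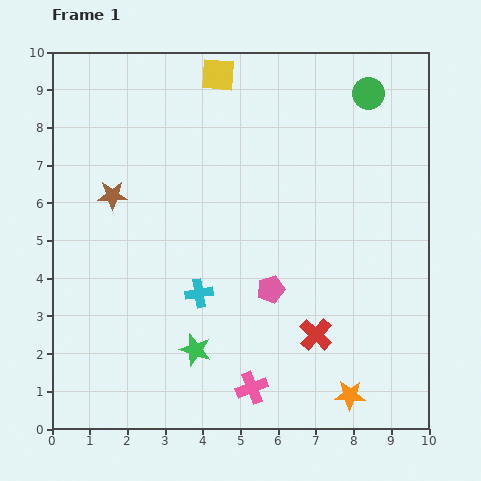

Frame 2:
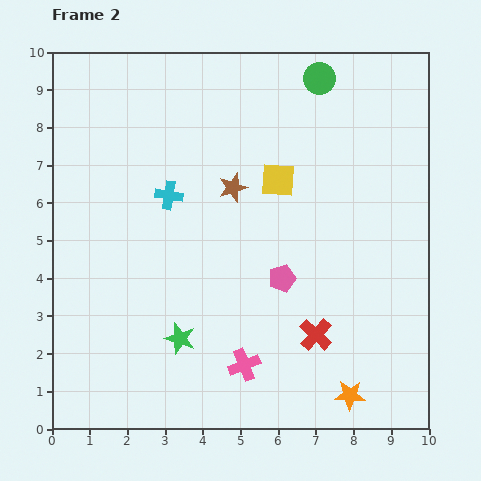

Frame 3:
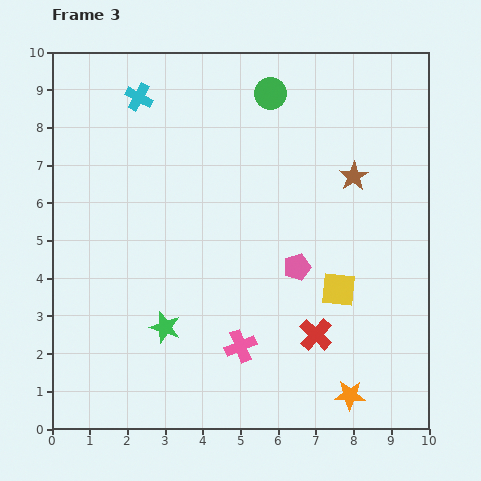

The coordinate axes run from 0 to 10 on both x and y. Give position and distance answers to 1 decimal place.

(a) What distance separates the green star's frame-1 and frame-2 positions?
0.5

The green star moved from (3.8, 2.1) to (3.4, 2.4), a distance of √(0.4² + 0.3²) ≈ 0.5.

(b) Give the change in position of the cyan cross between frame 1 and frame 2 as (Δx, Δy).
(-0.8, 2.6)

The cyan cross was at (3.9, 3.6) in frame 1 and (3.1, 6.2) in frame 2.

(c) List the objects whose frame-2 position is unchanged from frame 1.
the red cross, the orange star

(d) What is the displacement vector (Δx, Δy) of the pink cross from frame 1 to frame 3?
(-0.3, 1.1)

The pink cross was at (5.3, 1.1) in frame 1 and (5.0, 2.2) in frame 3.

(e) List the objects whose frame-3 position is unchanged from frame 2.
the red cross, the orange star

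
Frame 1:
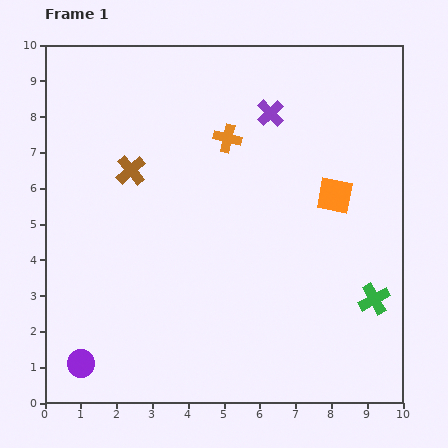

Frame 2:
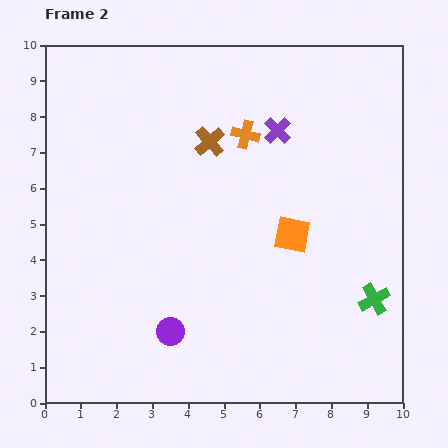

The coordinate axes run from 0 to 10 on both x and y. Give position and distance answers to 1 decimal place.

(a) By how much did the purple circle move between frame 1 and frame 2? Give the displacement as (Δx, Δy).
(2.5, 0.9)

The purple circle was at (1.0, 1.1) in frame 1 and (3.5, 2.0) in frame 2.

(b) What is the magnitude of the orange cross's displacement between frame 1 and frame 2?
0.5

The orange cross moved from (5.1, 7.4) to (5.6, 7.5), a distance of √(0.5² + 0.1²) ≈ 0.5.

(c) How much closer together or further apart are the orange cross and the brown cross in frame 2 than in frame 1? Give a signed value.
-1.8

Distance in frame 1: 2.8. Distance in frame 2: 1.0.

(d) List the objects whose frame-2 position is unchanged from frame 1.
the green cross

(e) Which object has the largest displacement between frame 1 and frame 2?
the purple circle

(moved 2.7; next 2.3)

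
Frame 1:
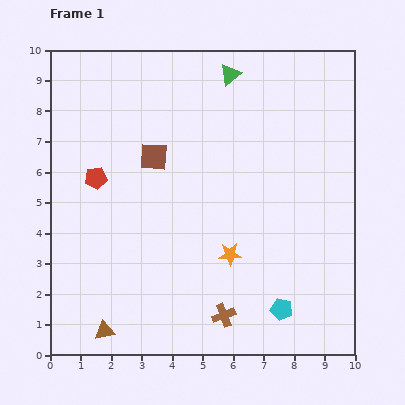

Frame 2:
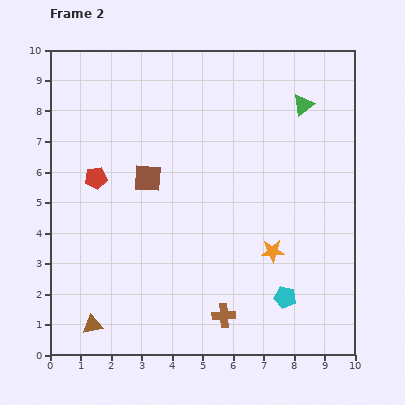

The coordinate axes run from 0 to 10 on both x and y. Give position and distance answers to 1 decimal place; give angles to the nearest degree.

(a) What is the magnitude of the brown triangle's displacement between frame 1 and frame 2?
0.4

The brown triangle moved from (1.8, 0.8) to (1.4, 1.0), a distance of √(0.4² + 0.2²) ≈ 0.4.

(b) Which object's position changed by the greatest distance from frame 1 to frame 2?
the green triangle

(moved 2.6; next 1.4)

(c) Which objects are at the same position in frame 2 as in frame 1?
the brown cross, the red pentagon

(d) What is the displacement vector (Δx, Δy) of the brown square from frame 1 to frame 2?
(-0.2, -0.7)

The brown square was at (3.4, 6.5) in frame 1 and (3.2, 5.8) in frame 2.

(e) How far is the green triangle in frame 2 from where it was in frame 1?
2.6

The green triangle moved from (5.9, 9.2) to (8.3, 8.2), a distance of √(2.4² + 1.0²) ≈ 2.6.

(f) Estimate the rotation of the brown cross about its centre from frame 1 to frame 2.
17° clockwise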